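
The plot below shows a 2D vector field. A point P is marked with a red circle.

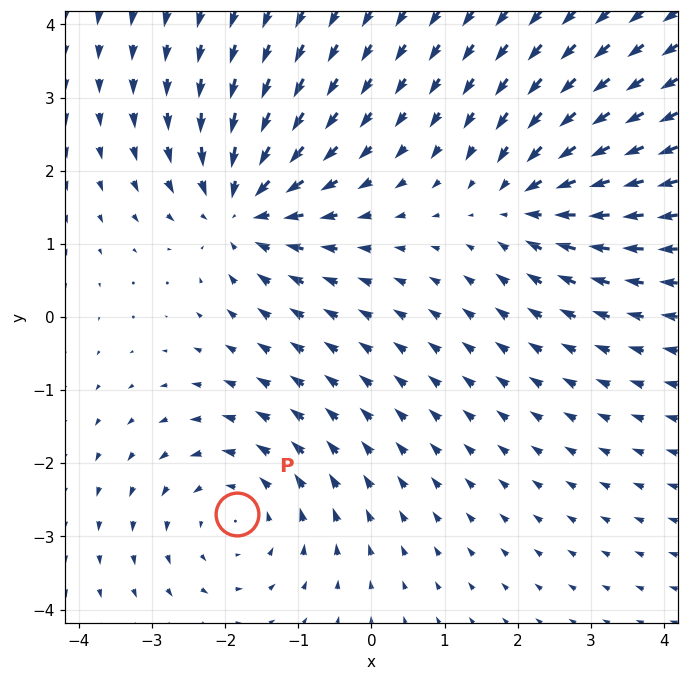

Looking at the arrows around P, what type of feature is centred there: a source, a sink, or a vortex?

vortex

At P (-1.8, -2.7) the arrows circulate counterclockwise. Divergence ≈0, curl about +3 — near-zero divergence with nonzero curl is a vortex.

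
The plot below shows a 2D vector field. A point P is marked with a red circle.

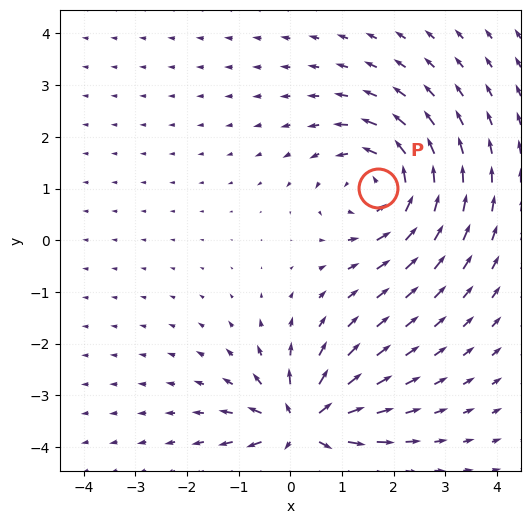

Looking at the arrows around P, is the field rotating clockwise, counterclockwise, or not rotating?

Near P at (1.7, 1.0) the arrows circulate counterclockwise. The curl (z-component) there is about +4; positive curl means counterclockwise rotation.

counterclockwise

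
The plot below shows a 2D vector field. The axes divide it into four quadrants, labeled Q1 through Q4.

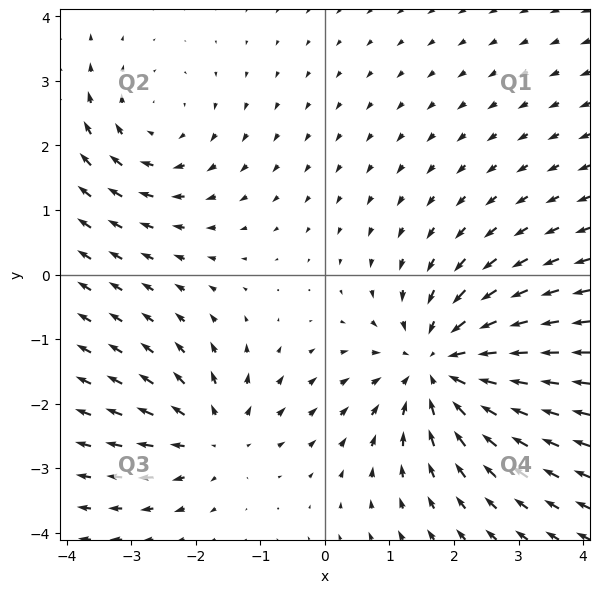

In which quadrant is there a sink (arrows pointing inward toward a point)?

Q4

The sink sits at approximately (1.8, -1.4), which lies in quadrant Q4. The divergence there is about -4, negative as expected for a sink.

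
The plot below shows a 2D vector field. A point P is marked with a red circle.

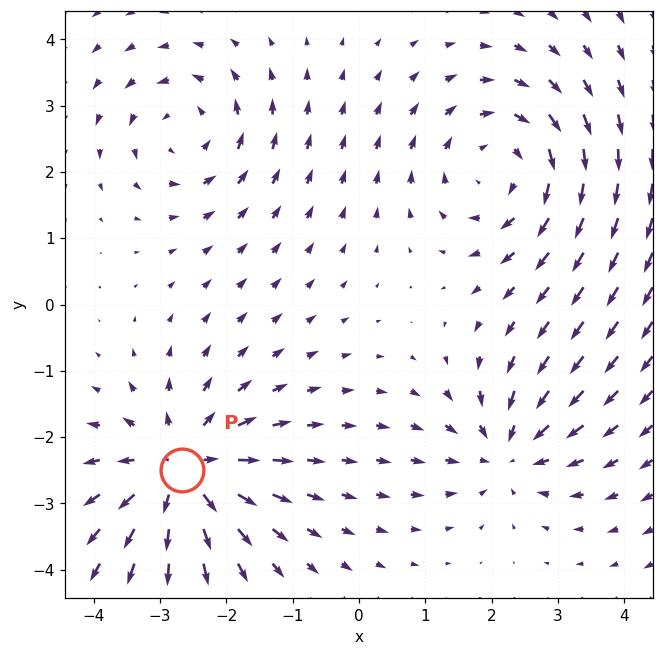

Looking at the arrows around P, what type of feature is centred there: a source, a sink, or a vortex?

At P (-2.7, -2.5) the arrows spread outward. Divergence about +6, curl ≈0 — positive divergence with near-zero curl is a source.

source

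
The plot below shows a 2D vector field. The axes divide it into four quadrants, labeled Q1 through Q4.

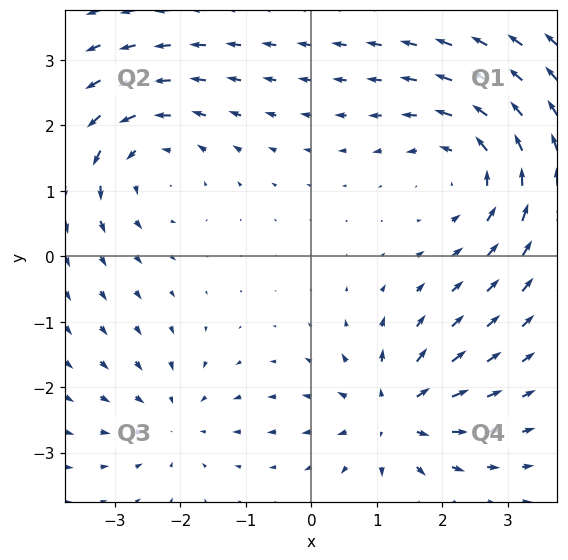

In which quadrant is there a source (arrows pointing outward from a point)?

The source sits at approximately (1.3, -2.4), which lies in quadrant Q4. The divergence there is about +6, positive as expected for a source.

Q4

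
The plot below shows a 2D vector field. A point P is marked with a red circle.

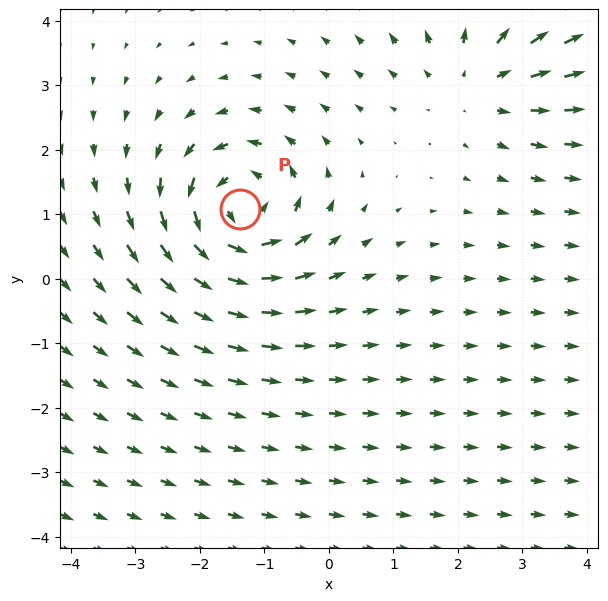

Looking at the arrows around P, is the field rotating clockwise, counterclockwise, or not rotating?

Near P at (-1.4, 1.1) the arrows circulate counterclockwise. The curl (z-component) there is about +6; positive curl means counterclockwise rotation.

counterclockwise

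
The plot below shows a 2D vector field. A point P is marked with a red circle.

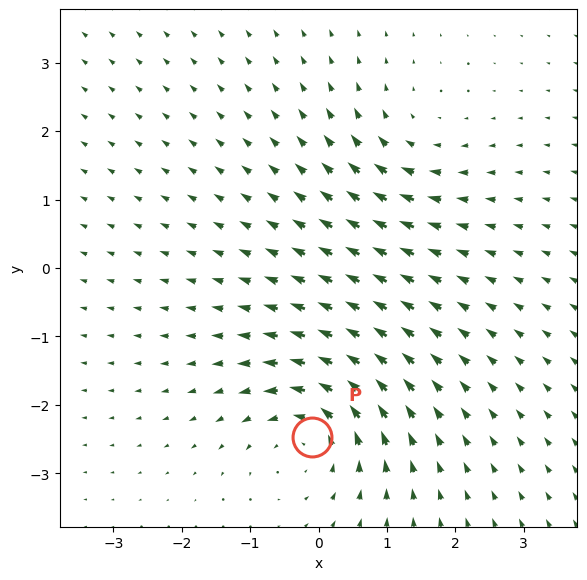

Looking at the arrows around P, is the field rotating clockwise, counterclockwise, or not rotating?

Near P at (-0.1, -2.5) the arrows circulate counterclockwise. The curl (z-component) there is about +4; positive curl means counterclockwise rotation.

counterclockwise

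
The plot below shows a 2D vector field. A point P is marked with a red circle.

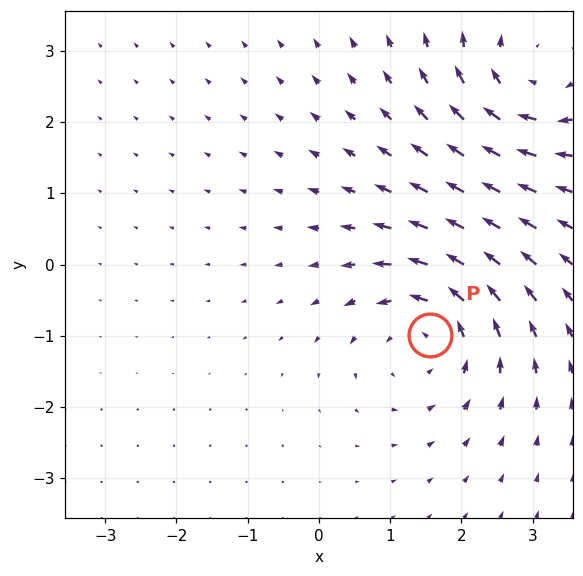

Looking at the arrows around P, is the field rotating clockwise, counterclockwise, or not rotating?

counterclockwise

Near P at (1.6, -1.0) the arrows circulate counterclockwise. The curl (z-component) there is about +4; positive curl means counterclockwise rotation.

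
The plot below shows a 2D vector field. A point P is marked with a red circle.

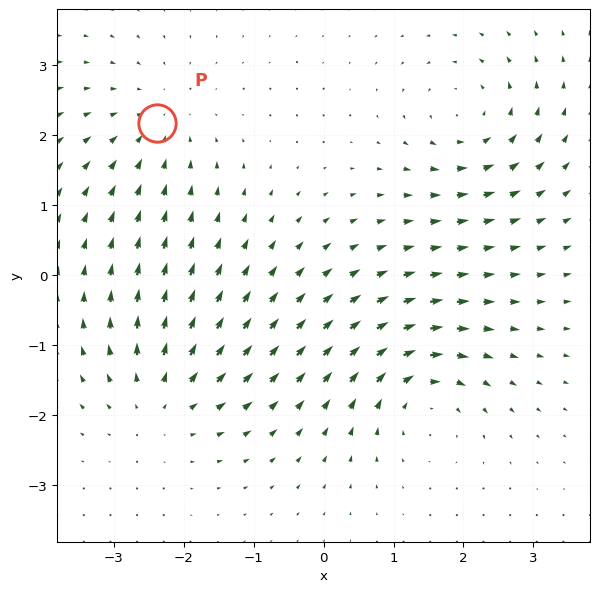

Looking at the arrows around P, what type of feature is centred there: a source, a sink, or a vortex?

sink

At P (-2.4, 2.2) the arrows converge inward. Divergence about -4, curl ≈0 — negative divergence with near-zero curl is a sink.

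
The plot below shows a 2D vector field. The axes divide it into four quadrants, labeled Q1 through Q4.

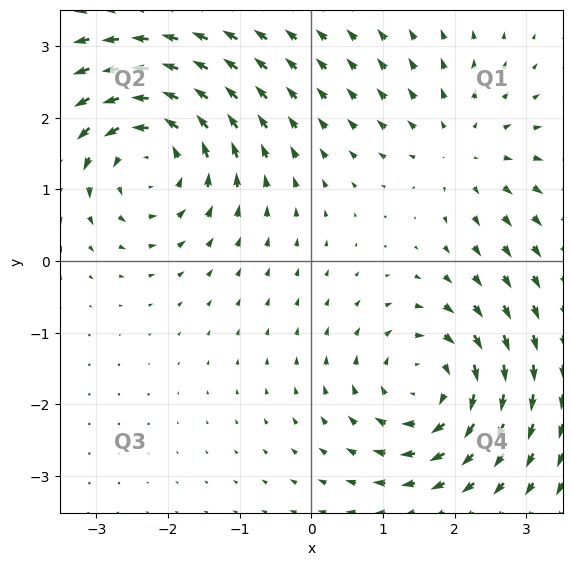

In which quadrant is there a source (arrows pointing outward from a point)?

Q1

The source sits at approximately (2.1, 1.6), which lies in quadrant Q1. The divergence there is about +3, positive as expected for a source.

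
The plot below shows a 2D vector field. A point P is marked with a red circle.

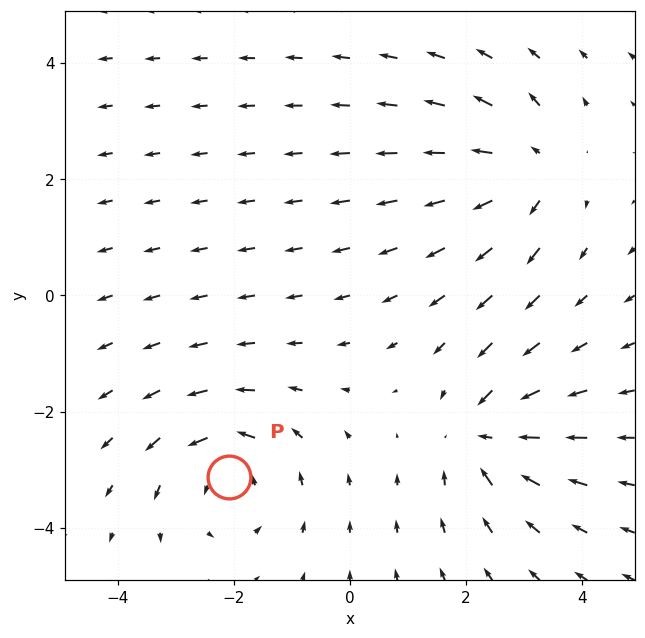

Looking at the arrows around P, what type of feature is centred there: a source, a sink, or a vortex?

At P (-2.1, -3.1) the arrows circulate counterclockwise. Divergence ≈0, curl about +4 — near-zero divergence with nonzero curl is a vortex.

vortex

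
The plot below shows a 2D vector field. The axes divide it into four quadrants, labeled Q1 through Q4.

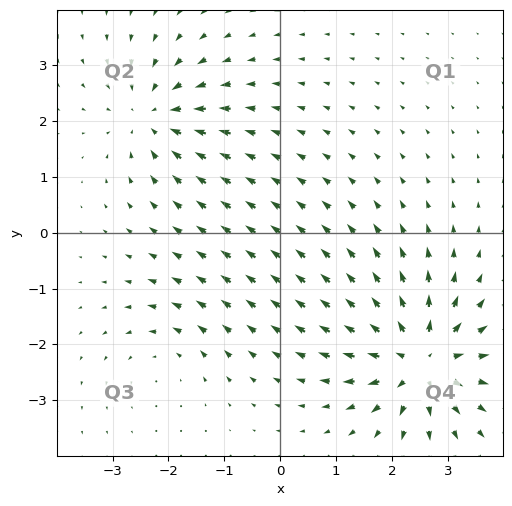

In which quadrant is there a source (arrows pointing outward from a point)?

Q4

The source sits at approximately (2.5, -2.3), which lies in quadrant Q4. The divergence there is about +6, positive as expected for a source.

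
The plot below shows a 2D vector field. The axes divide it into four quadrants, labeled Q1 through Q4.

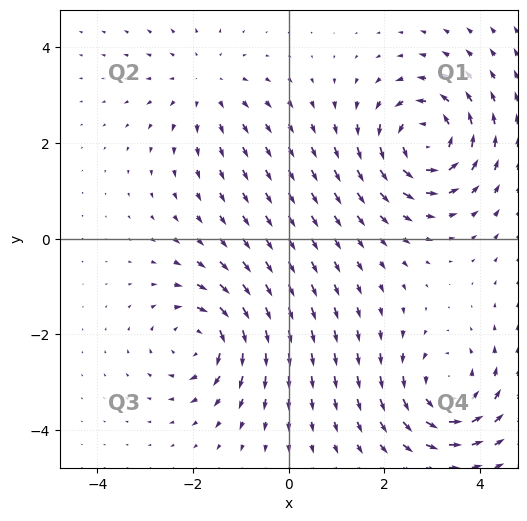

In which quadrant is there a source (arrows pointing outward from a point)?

Q2

The source sits at approximately (-1.7, 3.2), which lies in quadrant Q2. The divergence there is about +2, positive as expected for a source.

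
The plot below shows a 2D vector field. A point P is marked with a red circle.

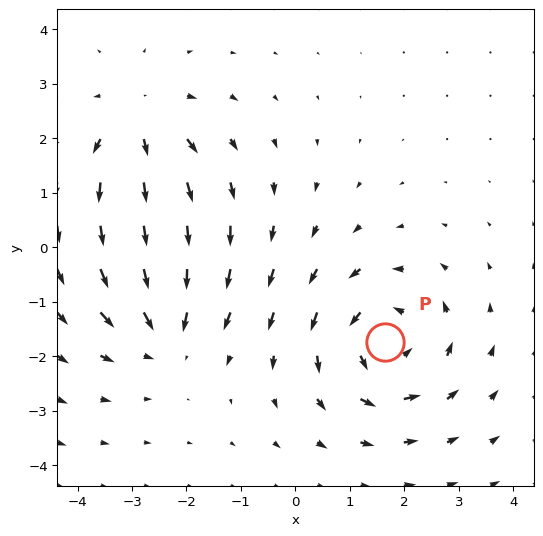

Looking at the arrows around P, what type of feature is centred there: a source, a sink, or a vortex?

vortex

At P (1.6, -1.7) the arrows circulate counterclockwise. Divergence ≈0, curl about +5 — near-zero divergence with nonzero curl is a vortex.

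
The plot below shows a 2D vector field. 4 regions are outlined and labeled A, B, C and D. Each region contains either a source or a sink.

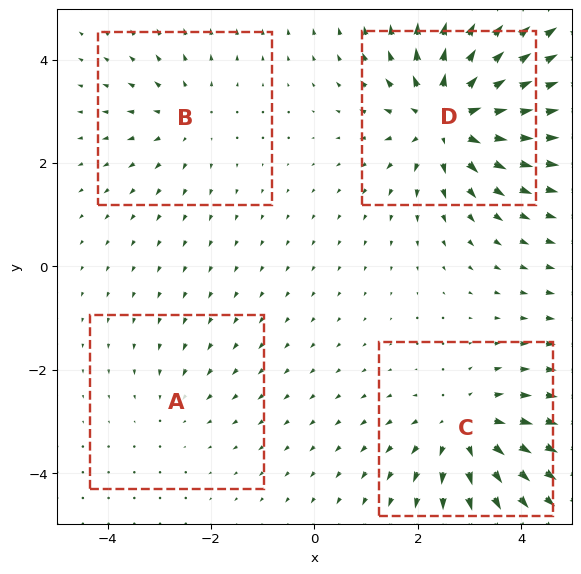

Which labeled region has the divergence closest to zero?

Divergence at each region's feature centre — A: about -2, B: about +3, C: about +5, D: about +7. Region A is closest to zero.

A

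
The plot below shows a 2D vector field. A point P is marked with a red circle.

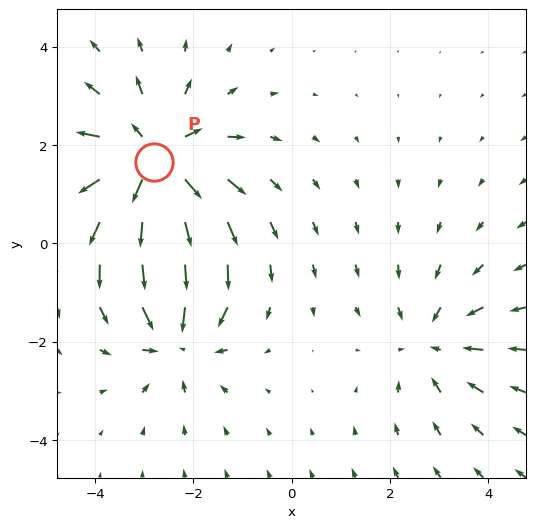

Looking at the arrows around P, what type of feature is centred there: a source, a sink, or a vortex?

source

At P (-2.8, 1.7) the arrows spread outward. Divergence about +5, curl ≈0 — positive divergence with near-zero curl is a source.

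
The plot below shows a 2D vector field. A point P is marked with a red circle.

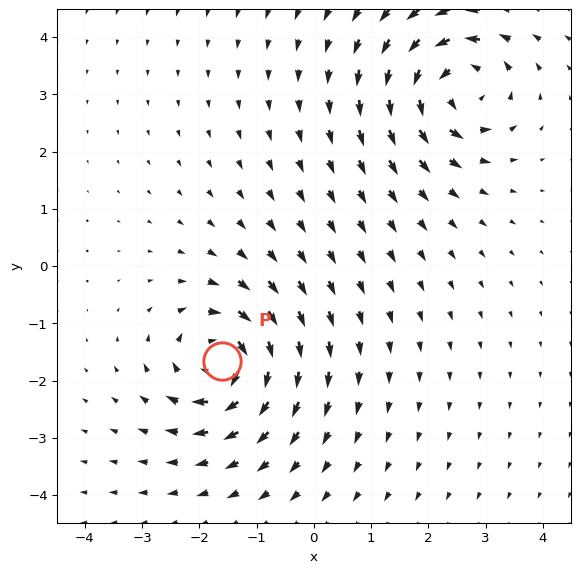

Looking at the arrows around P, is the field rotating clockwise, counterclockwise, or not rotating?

Near P at (-1.6, -1.7) the arrows circulate clockwise. The curl (z-component) there is about -5; negative curl means clockwise rotation.

clockwise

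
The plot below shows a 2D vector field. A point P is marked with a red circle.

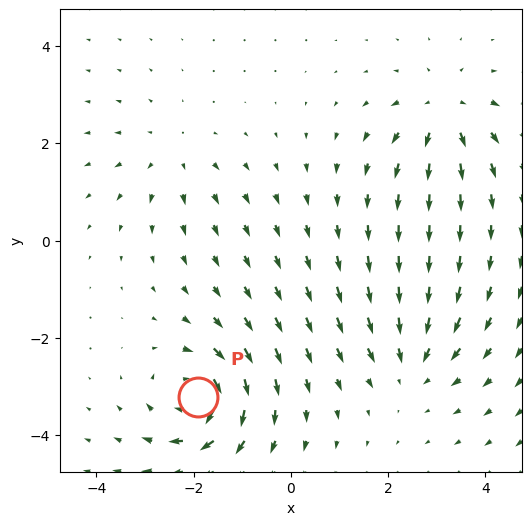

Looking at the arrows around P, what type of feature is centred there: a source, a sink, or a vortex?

vortex

At P (-1.9, -3.2) the arrows circulate clockwise. Divergence ≈0, curl about -7 — near-zero divergence with nonzero curl is a vortex.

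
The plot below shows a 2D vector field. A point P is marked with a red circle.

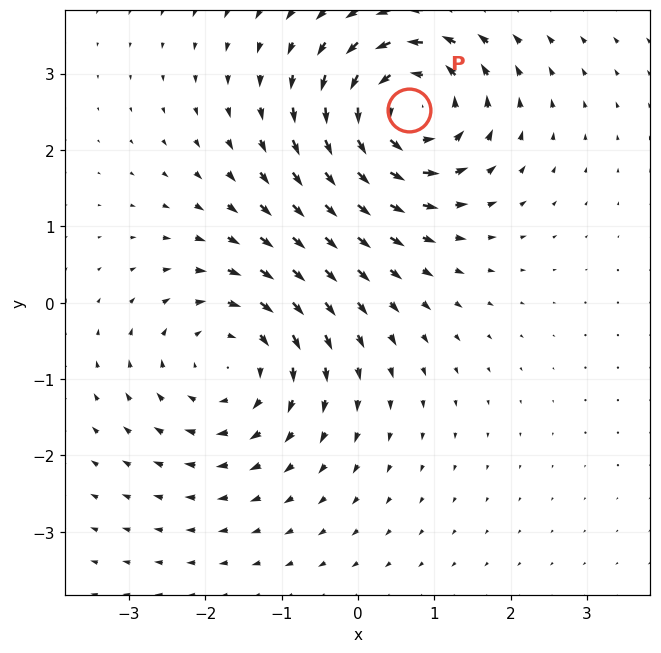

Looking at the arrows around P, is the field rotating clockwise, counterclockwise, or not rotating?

Near P at (0.7, 2.5) the arrows circulate counterclockwise. The curl (z-component) there is about +6; positive curl means counterclockwise rotation.

counterclockwise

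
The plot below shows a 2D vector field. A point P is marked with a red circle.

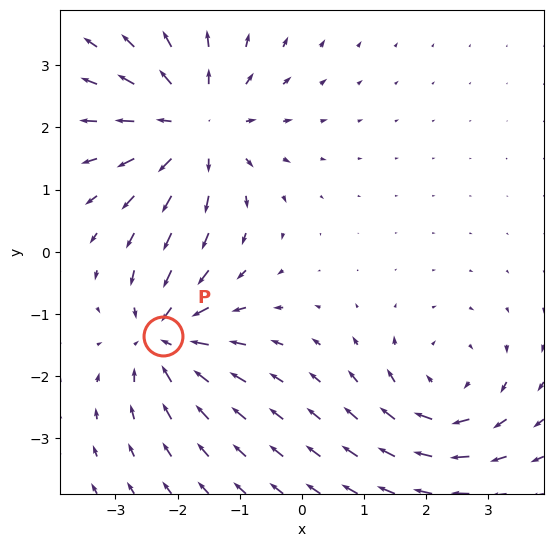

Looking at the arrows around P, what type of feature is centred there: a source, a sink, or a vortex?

At P (-2.2, -1.4) the arrows converge inward. Divergence about -5, curl ≈0 — negative divergence with near-zero curl is a sink.

sink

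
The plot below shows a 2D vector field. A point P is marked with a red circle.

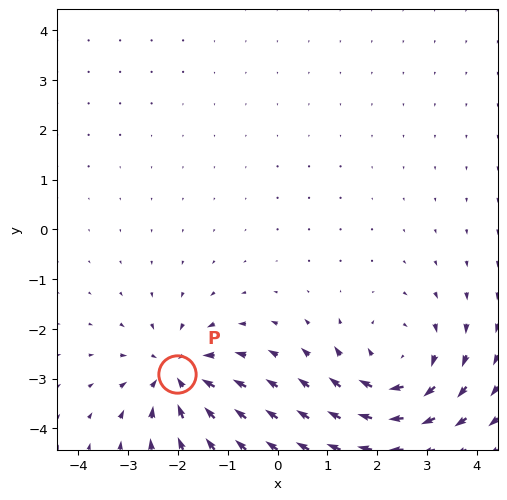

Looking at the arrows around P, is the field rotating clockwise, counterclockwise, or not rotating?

not rotating

Near P at (-2.0, -2.9) the arrows show no circulation. The curl there is ≈0.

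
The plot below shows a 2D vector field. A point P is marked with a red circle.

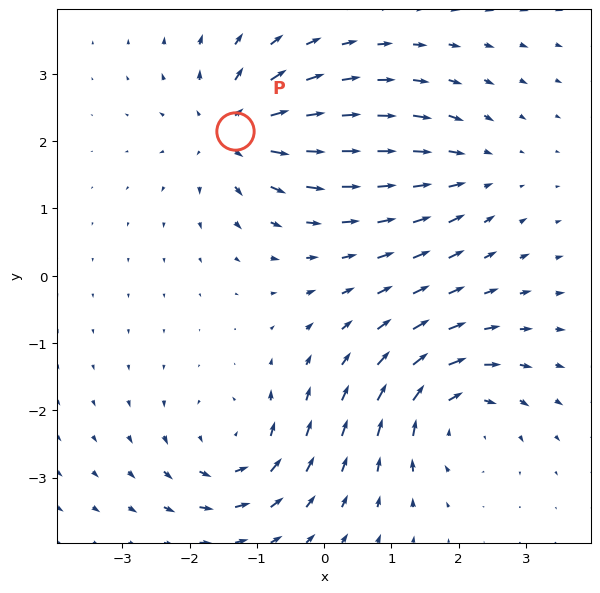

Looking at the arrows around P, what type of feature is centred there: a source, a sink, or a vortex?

source

At P (-1.3, 2.2) the arrows spread outward. Divergence about +6, curl ≈0 — positive divergence with near-zero curl is a source.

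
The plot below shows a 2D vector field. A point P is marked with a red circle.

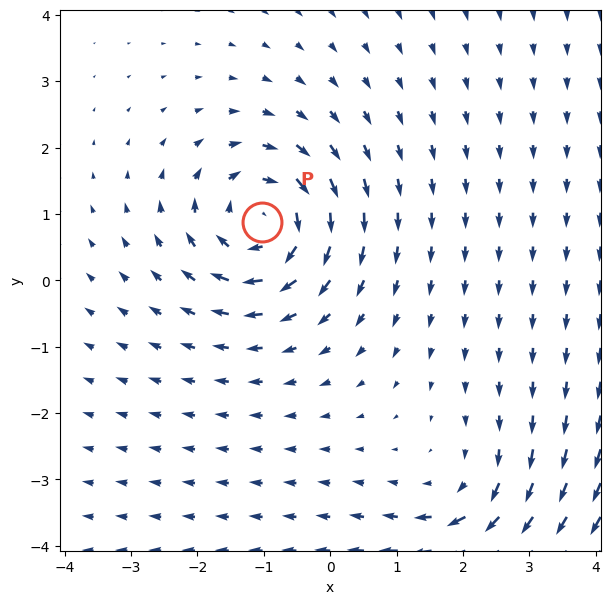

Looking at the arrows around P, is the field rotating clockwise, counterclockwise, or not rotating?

clockwise

Near P at (-1.0, 0.9) the arrows circulate clockwise. The curl (z-component) there is about -6; negative curl means clockwise rotation.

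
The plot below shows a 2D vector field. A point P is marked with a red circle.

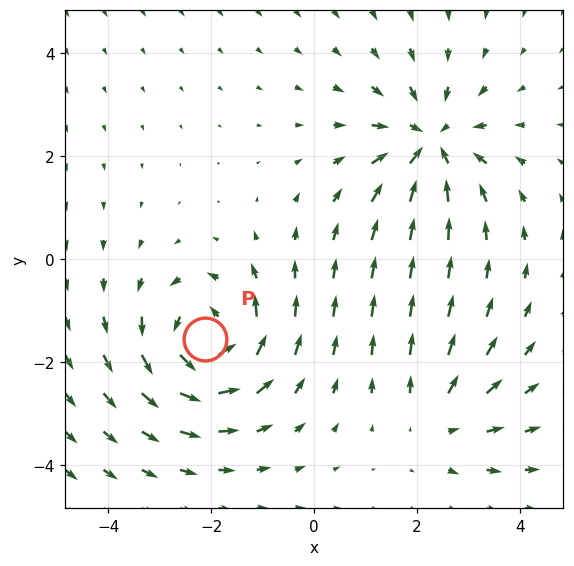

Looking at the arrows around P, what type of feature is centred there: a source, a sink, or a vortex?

At P (-2.1, -1.6) the arrows circulate counterclockwise. Divergence ≈0, curl about +5 — near-zero divergence with nonzero curl is a vortex.

vortex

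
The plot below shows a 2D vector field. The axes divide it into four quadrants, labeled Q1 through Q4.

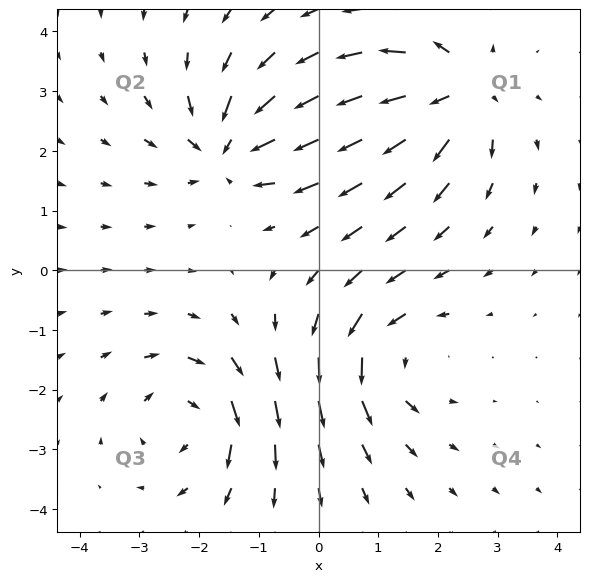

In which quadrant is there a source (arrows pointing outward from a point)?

Q1

The source sits at approximately (2.3, 3.0), which lies in quadrant Q1. The divergence there is about +7, positive as expected for a source.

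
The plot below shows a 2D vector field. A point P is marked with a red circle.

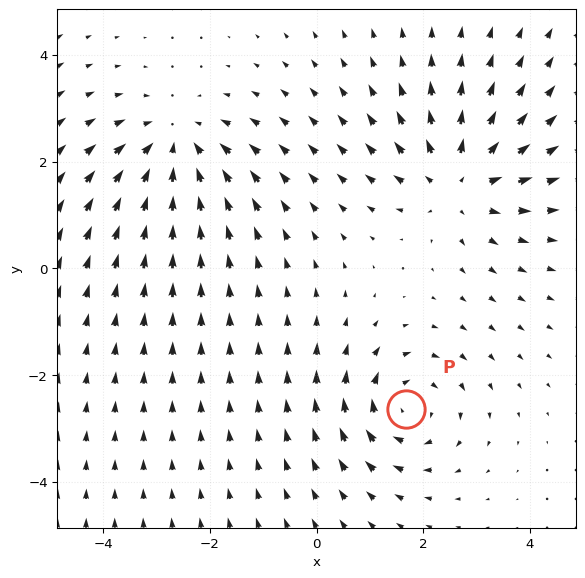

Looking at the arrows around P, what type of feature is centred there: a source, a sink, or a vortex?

vortex

At P (1.7, -2.6) the arrows circulate clockwise. Divergence ≈0, curl about -4 — near-zero divergence with nonzero curl is a vortex.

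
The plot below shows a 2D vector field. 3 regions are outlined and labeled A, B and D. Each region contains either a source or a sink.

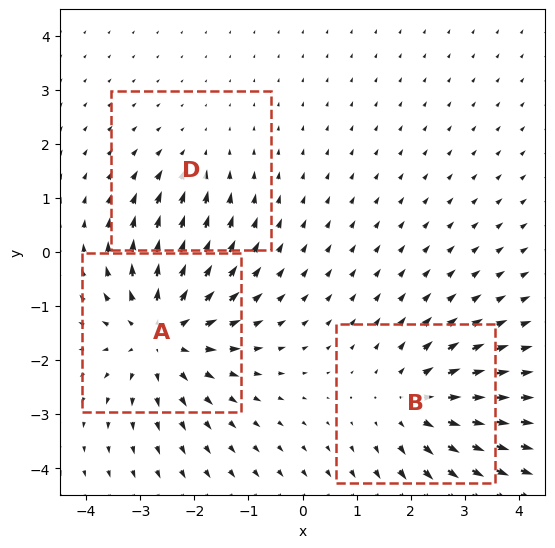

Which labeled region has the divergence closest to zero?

D

Divergence at each region's feature centre — A: about +4, B: about +3, D: about -2. Region D is closest to zero.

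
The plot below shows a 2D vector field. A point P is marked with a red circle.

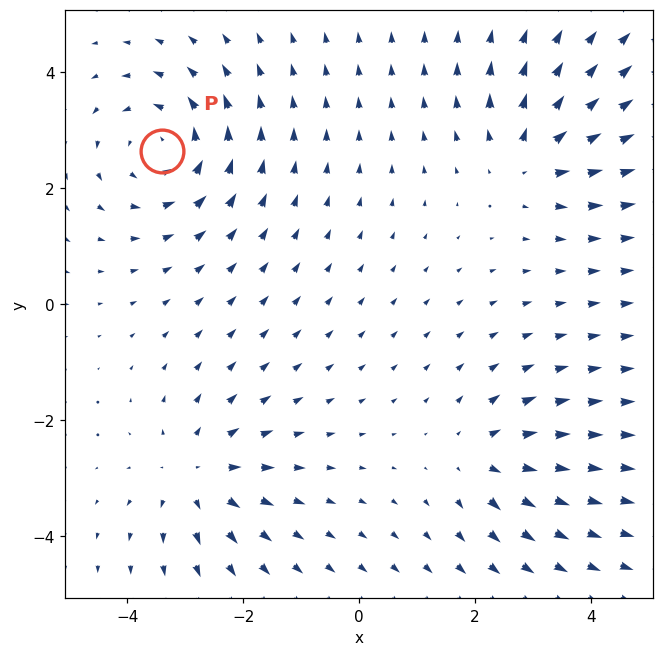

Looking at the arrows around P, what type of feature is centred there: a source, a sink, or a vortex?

vortex

At P (-3.4, 2.7) the arrows circulate counterclockwise. Divergence ≈0, curl about +5 — near-zero divergence with nonzero curl is a vortex.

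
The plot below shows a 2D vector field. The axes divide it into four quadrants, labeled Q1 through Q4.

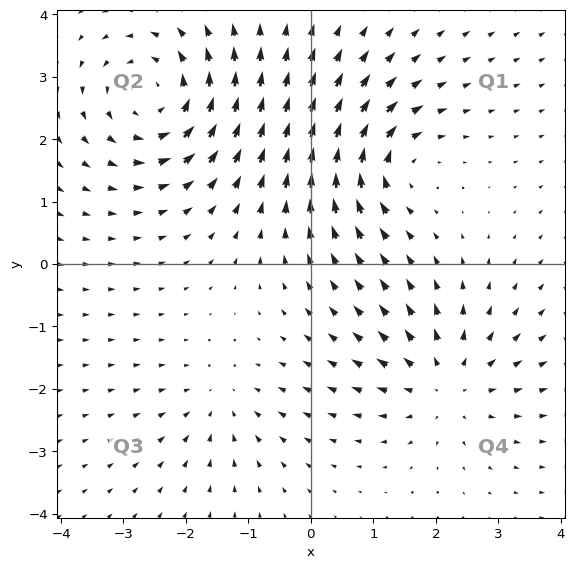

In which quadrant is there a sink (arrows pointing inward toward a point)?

Q3

The sink sits at approximately (-1.4, -2.3), which lies in quadrant Q3. The divergence there is about -3, negative as expected for a sink.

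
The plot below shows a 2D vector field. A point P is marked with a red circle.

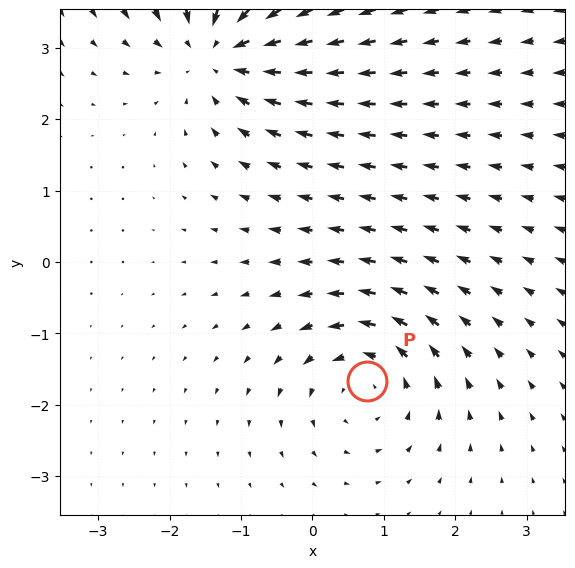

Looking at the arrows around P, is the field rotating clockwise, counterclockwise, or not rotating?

Near P at (0.8, -1.7) the arrows circulate counterclockwise. The curl (z-component) there is about +3; positive curl means counterclockwise rotation.

counterclockwise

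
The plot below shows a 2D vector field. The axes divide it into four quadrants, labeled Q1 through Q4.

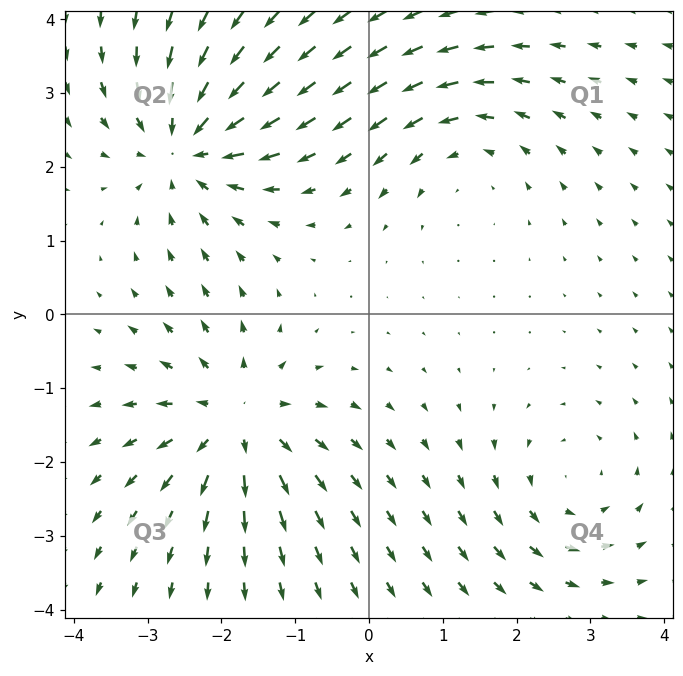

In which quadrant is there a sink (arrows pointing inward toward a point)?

Q2

The sink sits at approximately (-2.5, 2.3), which lies in quadrant Q2. The divergence there is about -4, negative as expected for a sink.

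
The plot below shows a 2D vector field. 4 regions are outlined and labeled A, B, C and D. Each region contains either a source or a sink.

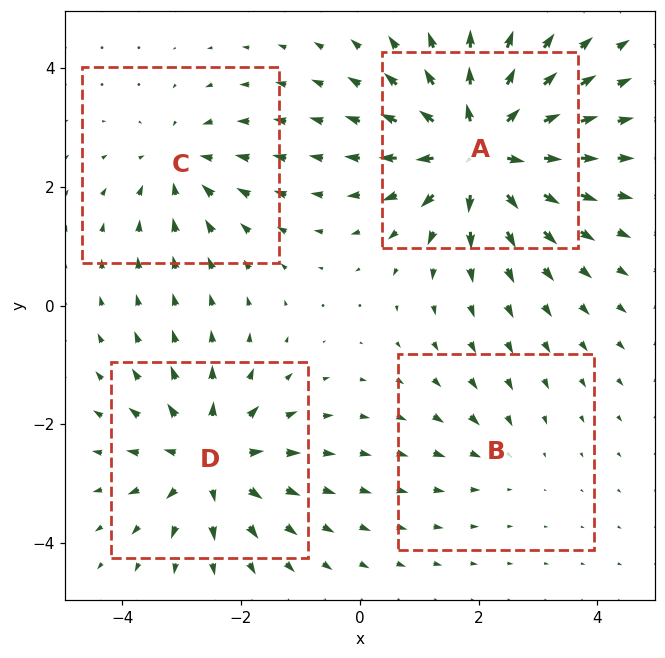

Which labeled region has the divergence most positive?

A

Divergence at each region's feature centre — A: about +8, B: about -2, C: about -4, D: about +6. Region A is most positive.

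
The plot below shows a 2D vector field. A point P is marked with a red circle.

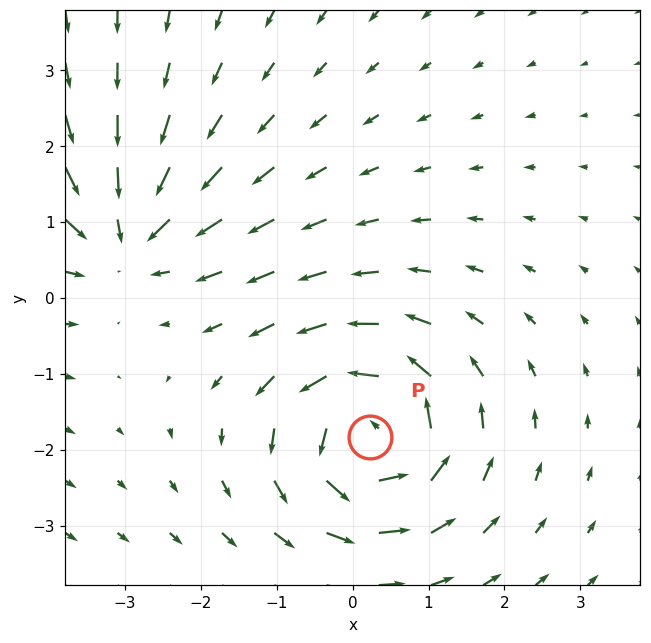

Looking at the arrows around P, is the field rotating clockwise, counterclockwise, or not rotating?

Near P at (0.2, -1.8) the arrows circulate counterclockwise. The curl (z-component) there is about +4; positive curl means counterclockwise rotation.

counterclockwise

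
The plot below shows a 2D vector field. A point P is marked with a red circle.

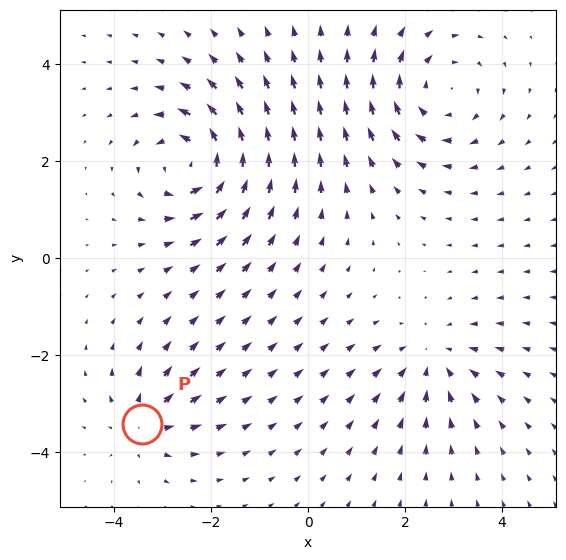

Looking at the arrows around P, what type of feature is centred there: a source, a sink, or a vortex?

source

At P (-3.4, -3.4) the arrows spread outward. Divergence about +4, curl ≈0 — positive divergence with near-zero curl is a source.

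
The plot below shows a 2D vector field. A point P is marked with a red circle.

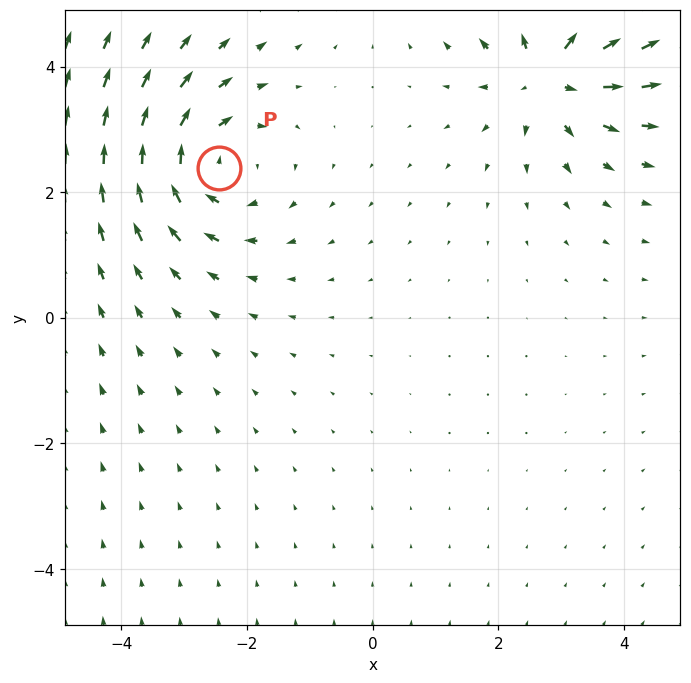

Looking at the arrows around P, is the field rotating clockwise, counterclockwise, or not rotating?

Near P at (-2.5, 2.4) the arrows circulate clockwise. The curl (z-component) there is about -3; negative curl means clockwise rotation.

clockwise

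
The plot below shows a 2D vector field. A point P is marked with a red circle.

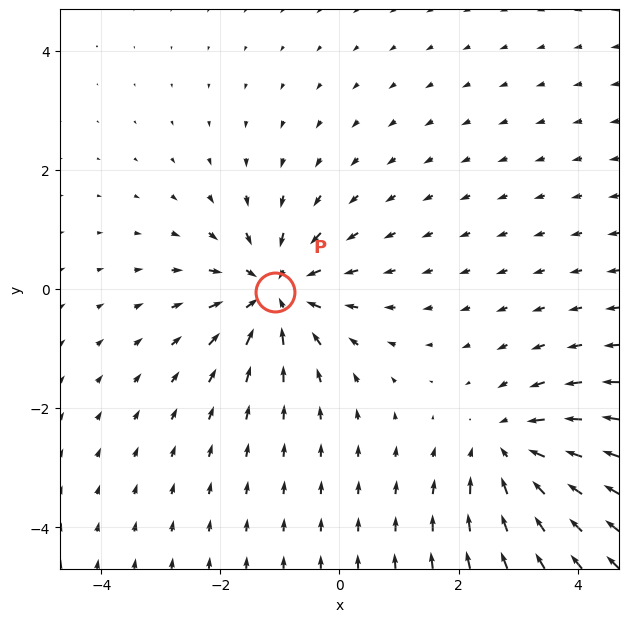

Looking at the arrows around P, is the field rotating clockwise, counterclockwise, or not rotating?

not rotating

Near P at (-1.1, -0.0) the arrows show no circulation. The curl there is ≈0.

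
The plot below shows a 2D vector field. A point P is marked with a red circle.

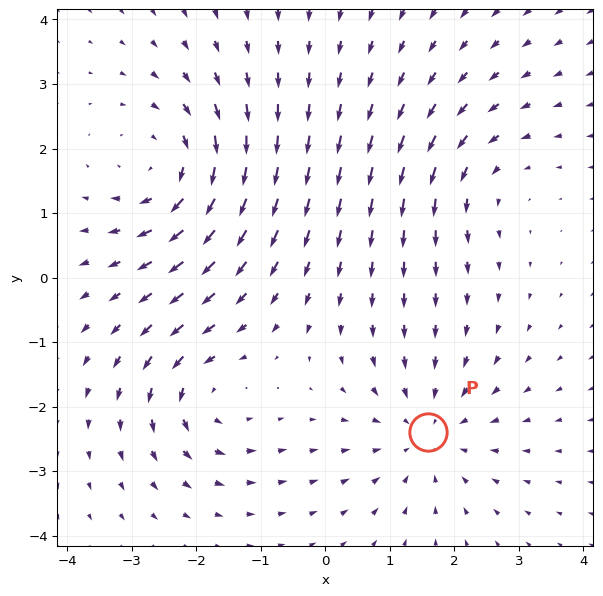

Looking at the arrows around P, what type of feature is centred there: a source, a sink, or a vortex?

sink

At P (1.6, -2.4) the arrows converge inward. Divergence about -3, curl ≈0 — negative divergence with near-zero curl is a sink.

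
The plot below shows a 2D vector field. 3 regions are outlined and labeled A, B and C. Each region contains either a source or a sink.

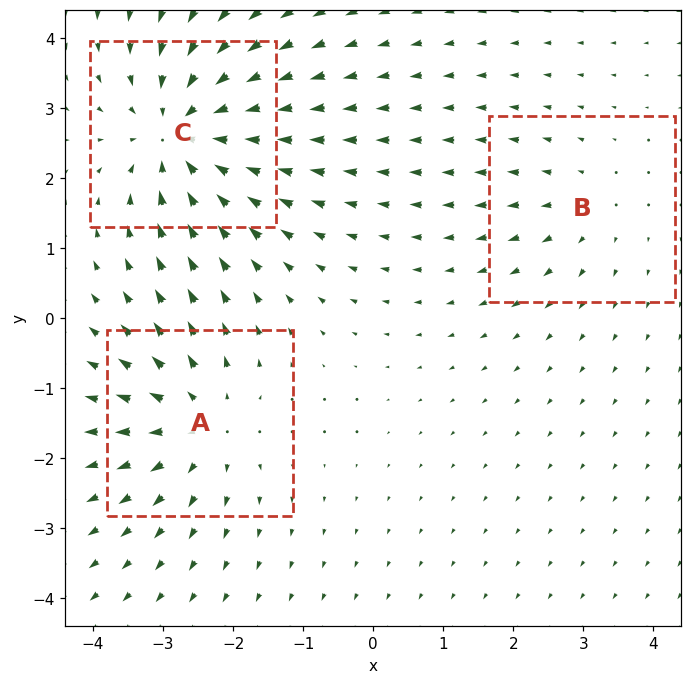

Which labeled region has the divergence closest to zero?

Divergence at each region's feature centre — A: about +4, B: about +2, C: about -5. Region B is closest to zero.

B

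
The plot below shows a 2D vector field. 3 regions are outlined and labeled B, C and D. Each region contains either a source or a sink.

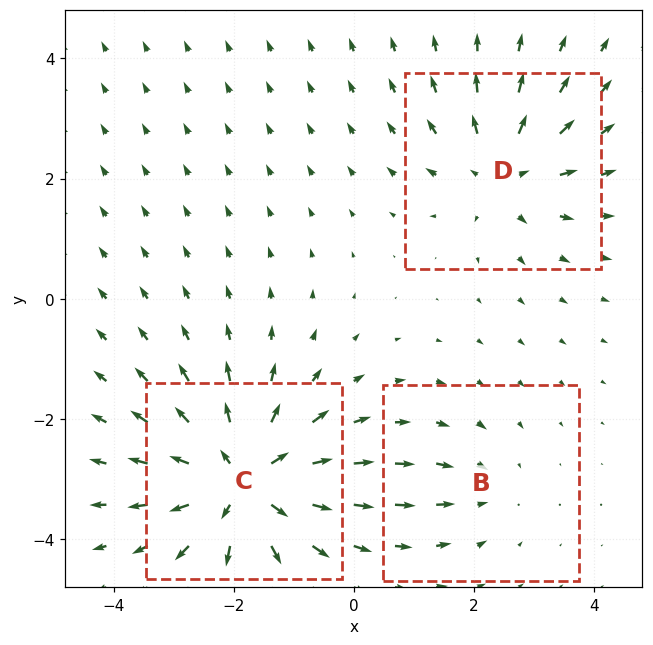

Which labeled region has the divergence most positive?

C

Divergence at each region's feature centre — B: about -2, C: about +6, D: about +3. Region C is most positive.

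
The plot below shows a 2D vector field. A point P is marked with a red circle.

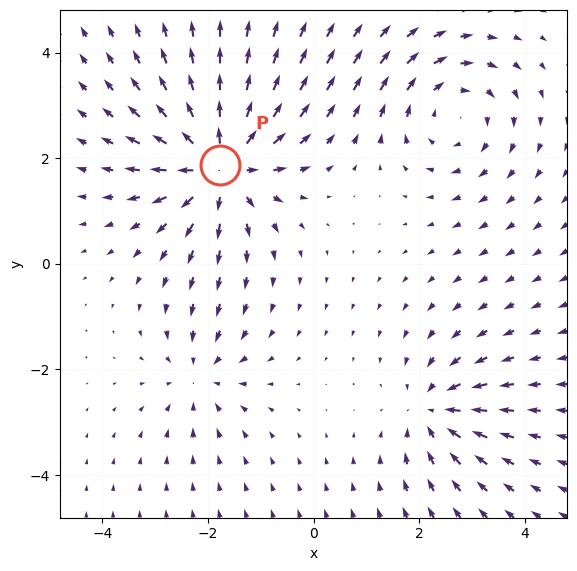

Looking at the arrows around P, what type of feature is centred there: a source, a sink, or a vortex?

At P (-1.8, 1.9) the arrows spread outward. Divergence about +6, curl ≈0 — positive divergence with near-zero curl is a source.

source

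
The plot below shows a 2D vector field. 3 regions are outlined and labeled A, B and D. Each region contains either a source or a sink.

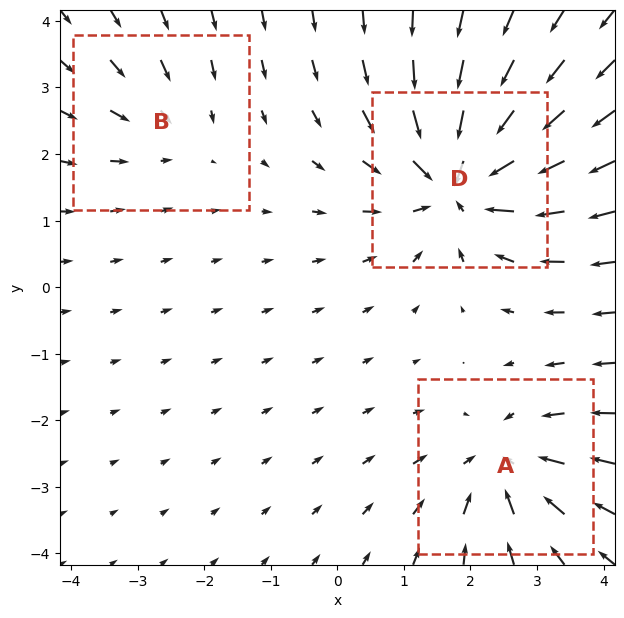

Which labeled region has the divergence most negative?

Divergence at each region's feature centre — A: about -3, B: about -2, D: about -5. Region D is most negative.

D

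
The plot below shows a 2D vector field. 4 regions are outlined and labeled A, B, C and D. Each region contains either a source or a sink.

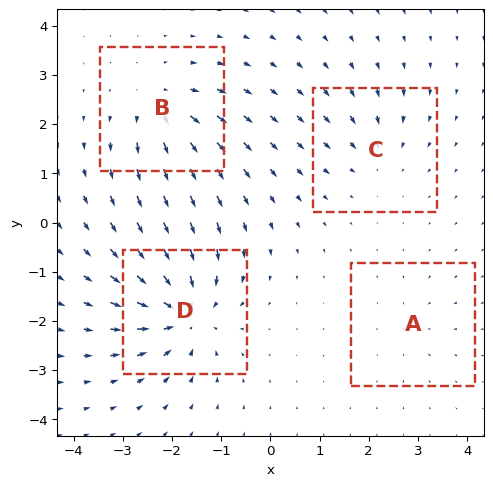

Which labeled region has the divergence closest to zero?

A

Divergence at each region's feature centre — A: about -2, B: about +5, C: about -3, D: about -8. Region A is closest to zero.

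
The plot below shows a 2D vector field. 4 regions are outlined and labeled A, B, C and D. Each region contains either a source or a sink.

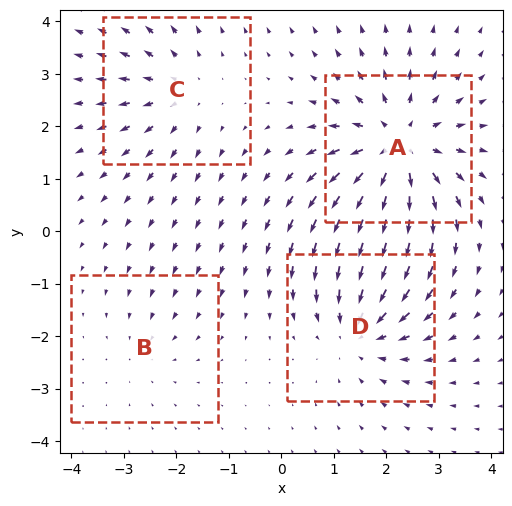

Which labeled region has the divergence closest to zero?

B

Divergence at each region's feature centre — A: about +6, B: about -2, C: about +3, D: about -5. Region B is closest to zero.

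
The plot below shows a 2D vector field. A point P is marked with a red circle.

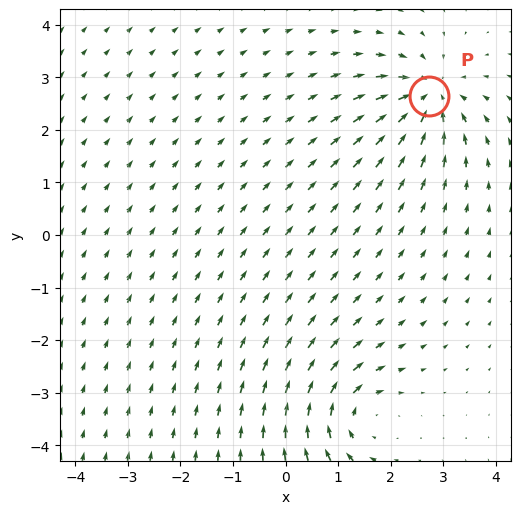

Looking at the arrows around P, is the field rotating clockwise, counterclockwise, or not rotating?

not rotating

Near P at (2.7, 2.6) the arrows show no circulation. The curl there is ≈0.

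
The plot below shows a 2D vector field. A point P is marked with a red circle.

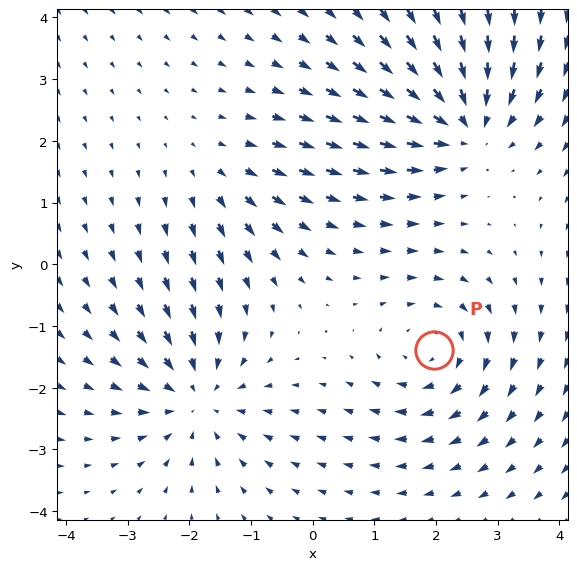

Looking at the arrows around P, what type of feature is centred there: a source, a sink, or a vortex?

At P (2.0, -1.4) the arrows circulate clockwise. Divergence ≈0, curl about -4 — near-zero divergence with nonzero curl is a vortex.

vortex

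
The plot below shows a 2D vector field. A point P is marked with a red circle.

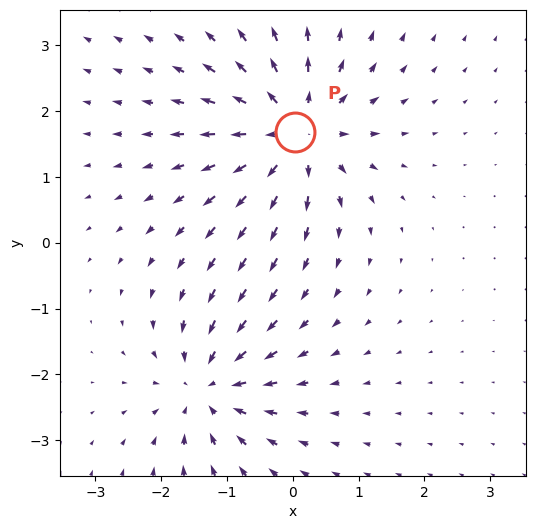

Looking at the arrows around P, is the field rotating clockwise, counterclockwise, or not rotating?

Near P at (0.0, 1.7) the arrows show no circulation. The curl there is ≈0.

not rotating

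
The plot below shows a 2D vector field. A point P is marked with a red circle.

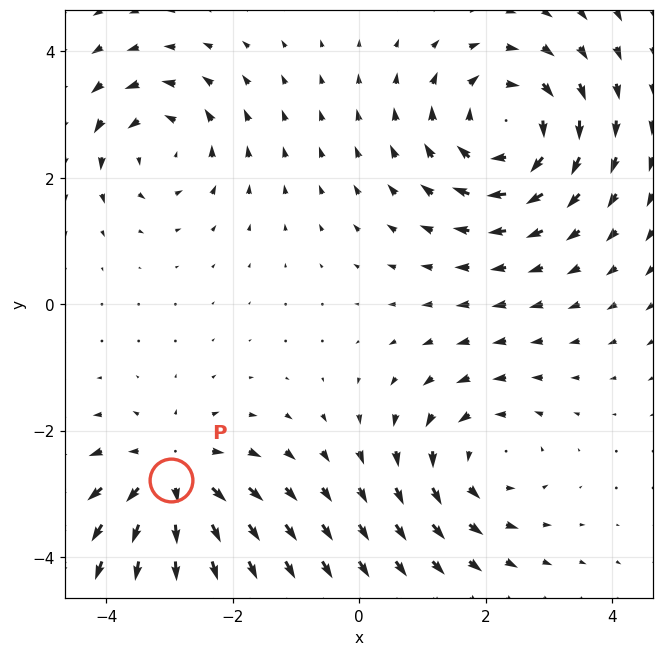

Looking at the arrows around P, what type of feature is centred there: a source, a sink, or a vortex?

source

At P (-3.0, -2.8) the arrows spread outward. Divergence about +5, curl ≈0 — positive divergence with near-zero curl is a source.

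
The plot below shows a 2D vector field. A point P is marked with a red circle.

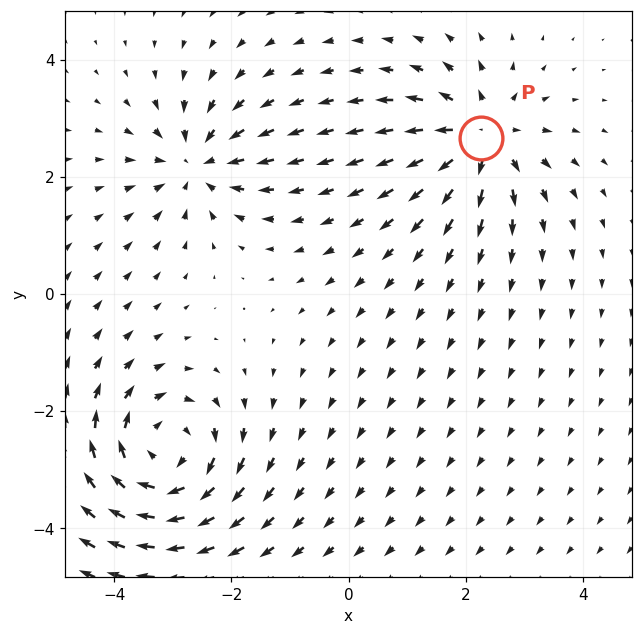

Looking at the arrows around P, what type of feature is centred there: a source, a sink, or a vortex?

At P (2.3, 2.7) the arrows spread outward. Divergence about +4, curl ≈0 — positive divergence with near-zero curl is a source.

source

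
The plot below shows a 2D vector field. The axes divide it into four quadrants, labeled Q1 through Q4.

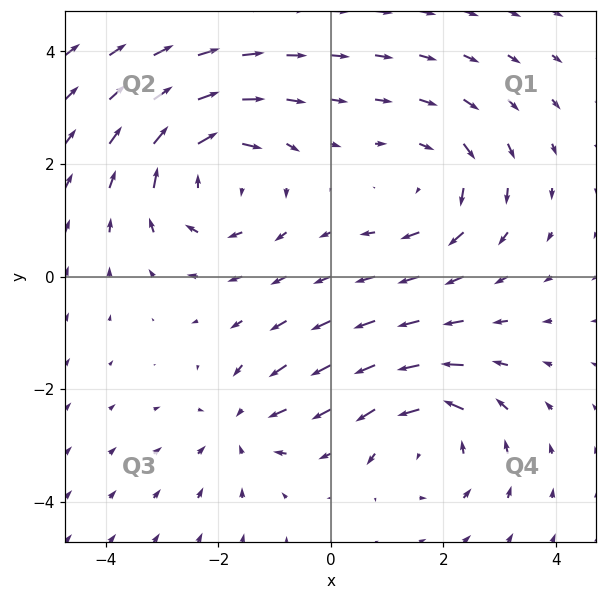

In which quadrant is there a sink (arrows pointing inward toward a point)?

The sink sits at approximately (-1.6, -2.6), which lies in quadrant Q3. The divergence there is about -3, negative as expected for a sink.

Q3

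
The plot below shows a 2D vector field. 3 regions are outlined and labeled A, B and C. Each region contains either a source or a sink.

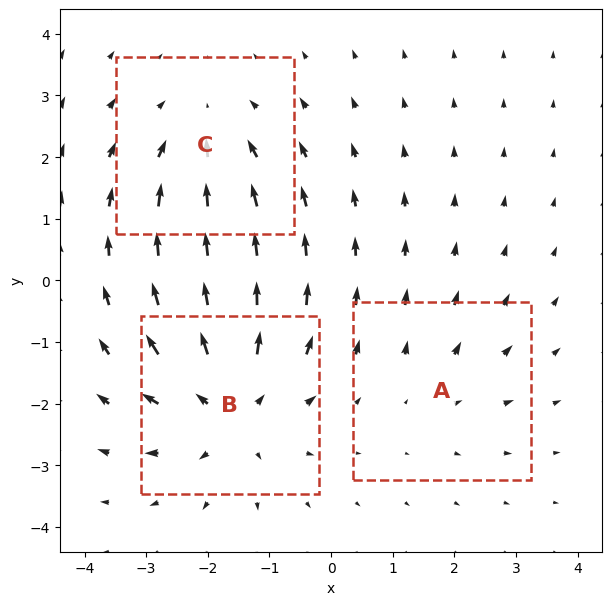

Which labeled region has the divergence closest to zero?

A

Divergence at each region's feature centre — A: about +2, B: about +4, C: about -3. Region A is closest to zero.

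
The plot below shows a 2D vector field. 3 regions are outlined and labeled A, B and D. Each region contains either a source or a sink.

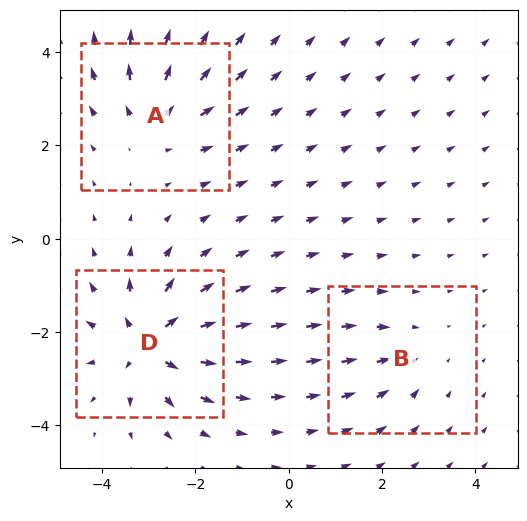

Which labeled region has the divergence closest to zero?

B

Divergence at each region's feature centre — A: about +4, B: about -2, D: about +6. Region B is closest to zero.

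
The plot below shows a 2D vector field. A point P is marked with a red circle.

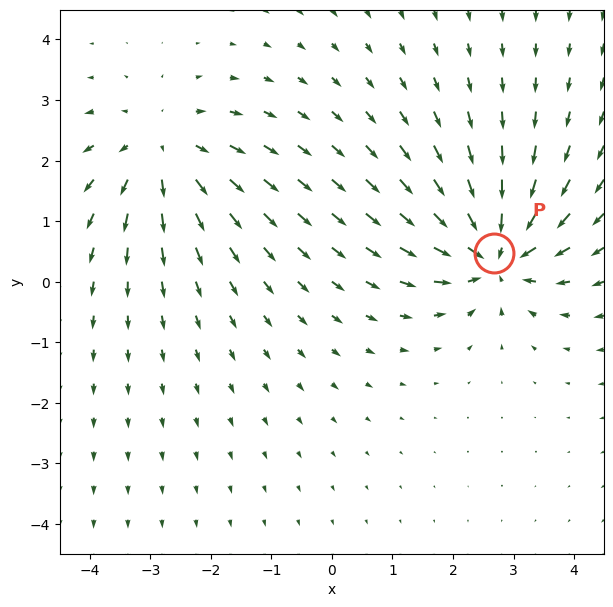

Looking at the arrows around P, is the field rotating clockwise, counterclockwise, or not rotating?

Near P at (2.7, 0.5) the arrows show no circulation. The curl there is ≈0.

not rotating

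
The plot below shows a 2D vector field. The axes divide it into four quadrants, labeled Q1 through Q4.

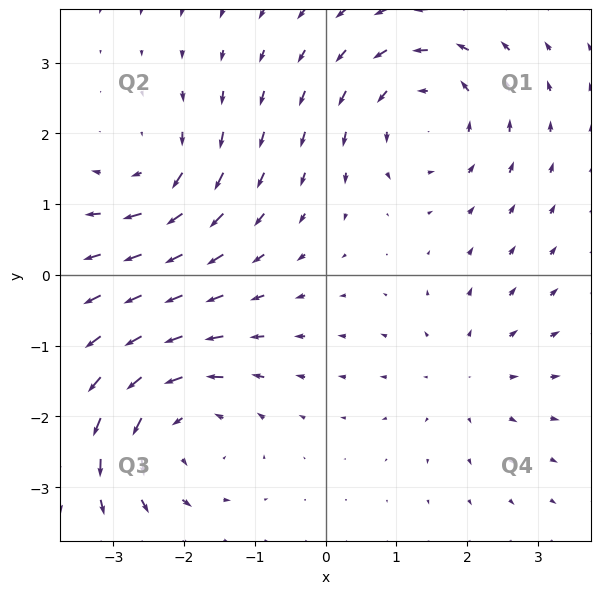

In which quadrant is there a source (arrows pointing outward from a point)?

Q4

The source sits at approximately (2.0, -1.4), which lies in quadrant Q4. The divergence there is about +2, positive as expected for a source.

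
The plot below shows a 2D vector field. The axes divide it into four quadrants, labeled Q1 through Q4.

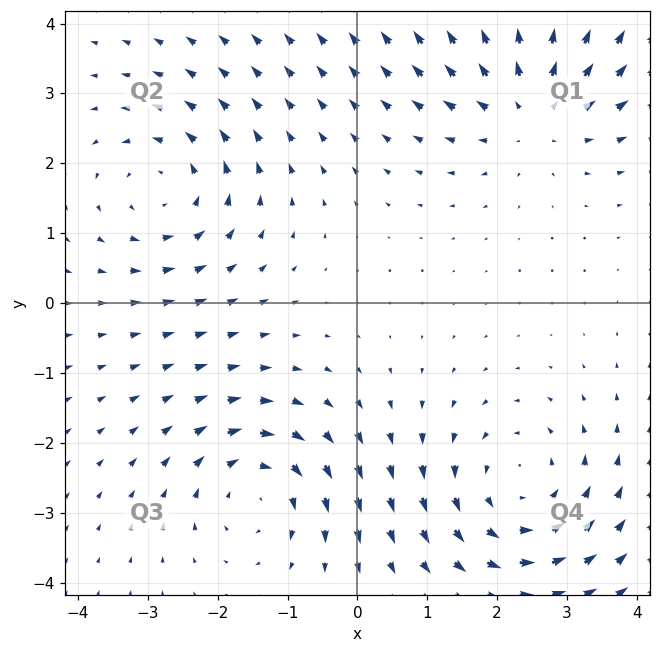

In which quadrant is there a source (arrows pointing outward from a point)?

The source sits at approximately (2.5, 2.8), which lies in quadrant Q1. The divergence there is about +4, positive as expected for a source.

Q1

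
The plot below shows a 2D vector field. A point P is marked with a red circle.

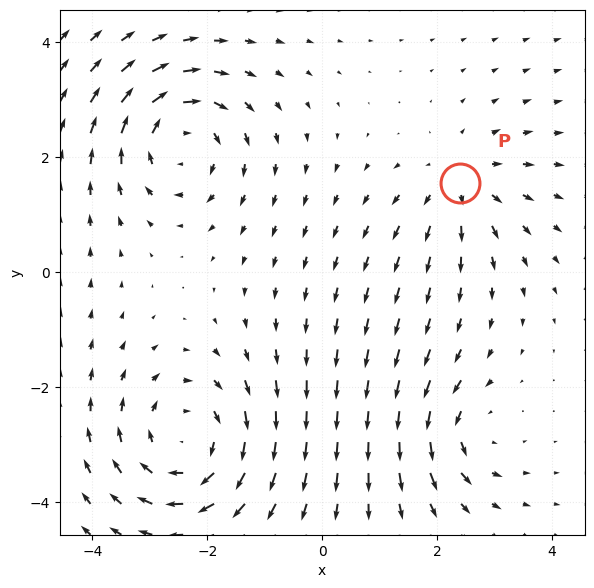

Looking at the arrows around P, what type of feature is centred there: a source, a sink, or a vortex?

At P (2.4, 1.5) the arrows spread outward. Divergence about +3, curl ≈0 — positive divergence with near-zero curl is a source.

source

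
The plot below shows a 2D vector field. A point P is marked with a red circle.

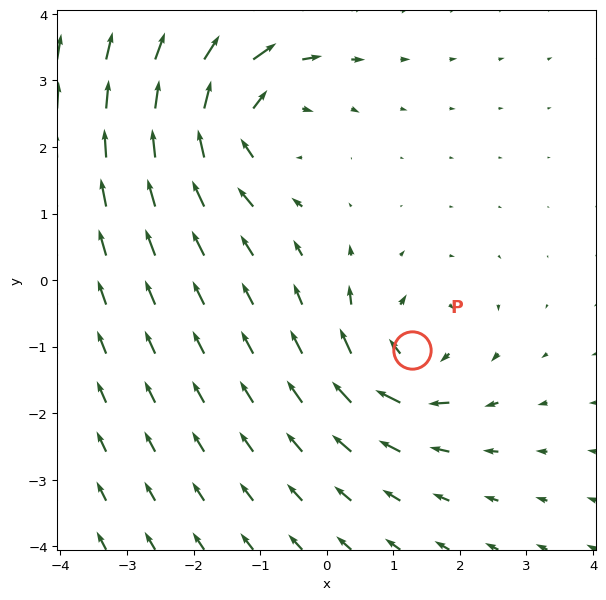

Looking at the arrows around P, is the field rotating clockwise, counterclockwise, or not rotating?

Near P at (1.3, -1.0) the arrows circulate clockwise. The curl (z-component) there is about -4; negative curl means clockwise rotation.

clockwise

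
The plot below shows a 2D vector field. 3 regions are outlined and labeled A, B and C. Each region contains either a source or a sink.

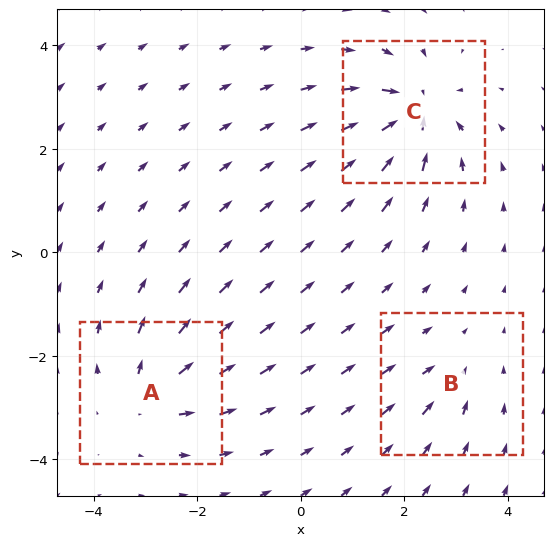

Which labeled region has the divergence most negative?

C

Divergence at each region's feature centre — A: about +4, B: about -2, C: about -6. Region C is most negative.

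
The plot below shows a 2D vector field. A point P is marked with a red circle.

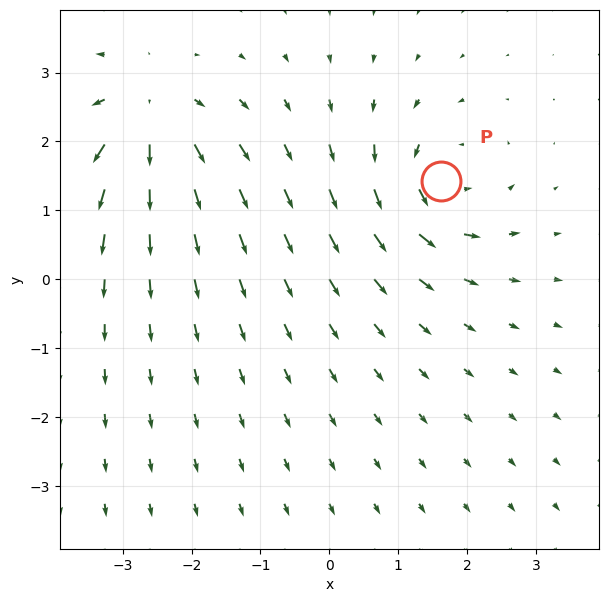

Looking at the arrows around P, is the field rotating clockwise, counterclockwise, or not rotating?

counterclockwise

Near P at (1.6, 1.4) the arrows circulate counterclockwise. The curl (z-component) there is about +5; positive curl means counterclockwise rotation.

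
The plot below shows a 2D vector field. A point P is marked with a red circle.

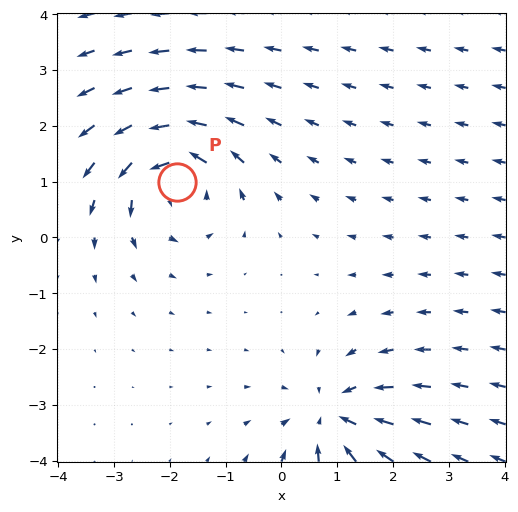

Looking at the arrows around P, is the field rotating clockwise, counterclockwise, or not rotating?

Near P at (-1.9, 1.0) the arrows circulate counterclockwise. The curl (z-component) there is about +4; positive curl means counterclockwise rotation.

counterclockwise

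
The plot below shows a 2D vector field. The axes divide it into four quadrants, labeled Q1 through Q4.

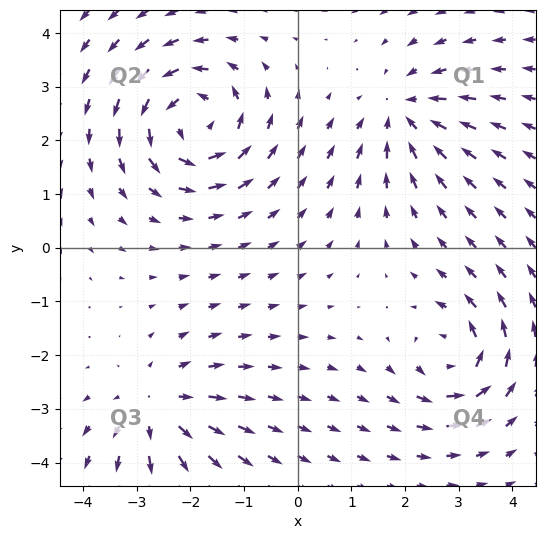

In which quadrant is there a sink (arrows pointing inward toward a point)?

The sink sits at approximately (2.0, 2.5), which lies in quadrant Q1. The divergence there is about -4, negative as expected for a sink.

Q1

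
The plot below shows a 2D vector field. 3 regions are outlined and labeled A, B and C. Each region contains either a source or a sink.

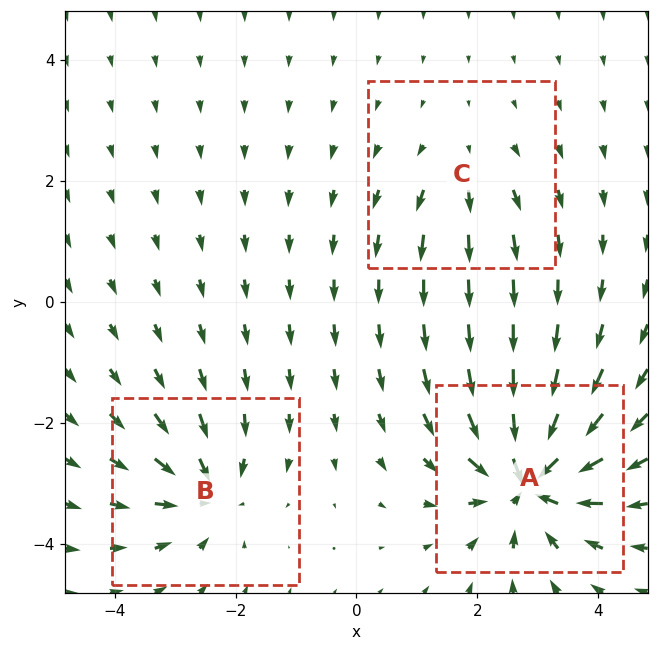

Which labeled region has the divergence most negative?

Divergence at each region's feature centre — A: about -6, B: about -4, C: about +2. Region A is most negative.

A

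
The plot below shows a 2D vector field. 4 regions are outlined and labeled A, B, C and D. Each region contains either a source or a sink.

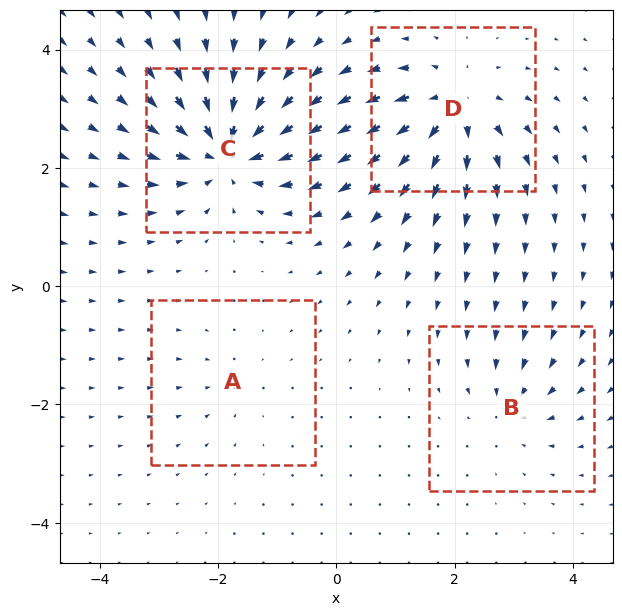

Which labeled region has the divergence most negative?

Divergence at each region's feature centre — A: about -2, B: about -4, C: about -8, D: about +6. Region C is most negative.

C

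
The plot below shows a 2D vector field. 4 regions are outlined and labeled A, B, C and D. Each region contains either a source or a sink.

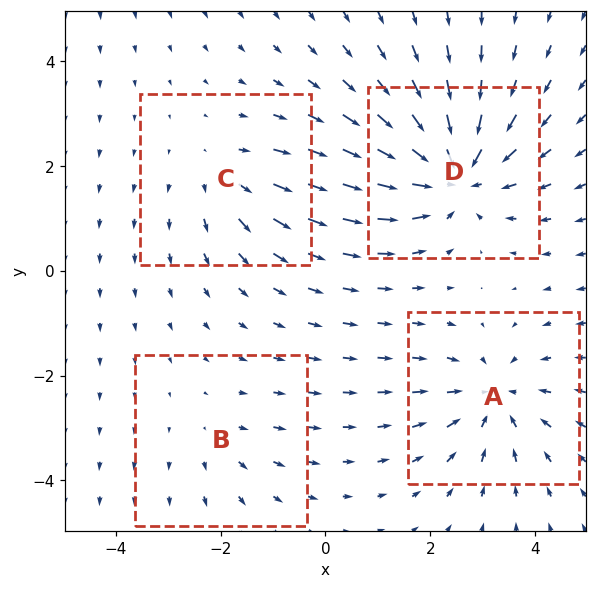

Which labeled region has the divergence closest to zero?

B

Divergence at each region's feature centre — A: about -4, B: about +2, C: about +3, D: about -6. Region B is closest to zero.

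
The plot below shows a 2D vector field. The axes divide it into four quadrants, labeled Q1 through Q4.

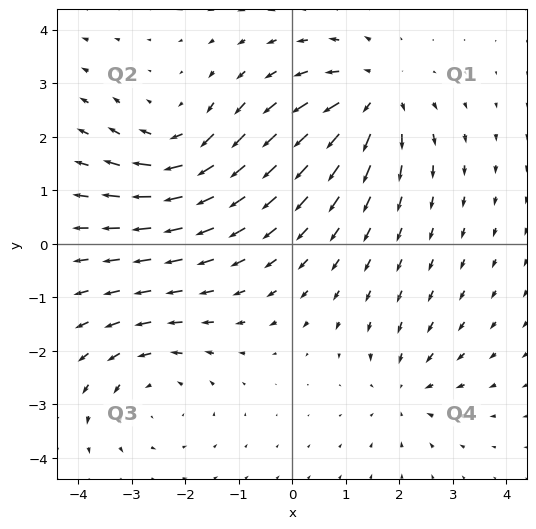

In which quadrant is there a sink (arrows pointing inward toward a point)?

The sink sits at approximately (2.1, -2.7), which lies in quadrant Q4. The divergence there is about -3, negative as expected for a sink.

Q4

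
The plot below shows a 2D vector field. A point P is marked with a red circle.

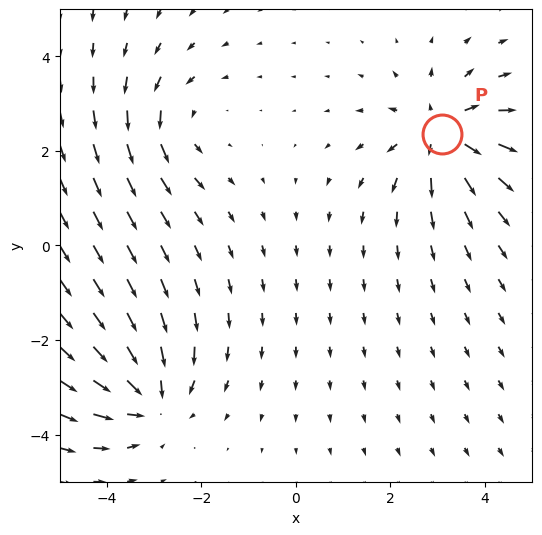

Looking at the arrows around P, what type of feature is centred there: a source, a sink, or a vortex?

source

At P (3.1, 2.4) the arrows spread outward. Divergence about +5, curl ≈0 — positive divergence with near-zero curl is a source.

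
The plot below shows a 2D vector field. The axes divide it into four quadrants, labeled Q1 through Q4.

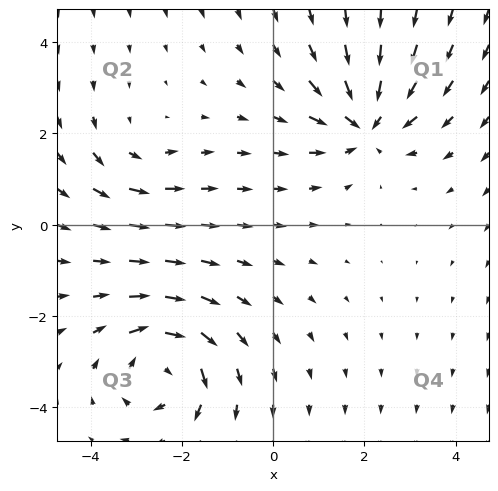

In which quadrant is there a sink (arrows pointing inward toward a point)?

Q1

The sink sits at approximately (2.0, 2.2), which lies in quadrant Q1. The divergence there is about -5, negative as expected for a sink.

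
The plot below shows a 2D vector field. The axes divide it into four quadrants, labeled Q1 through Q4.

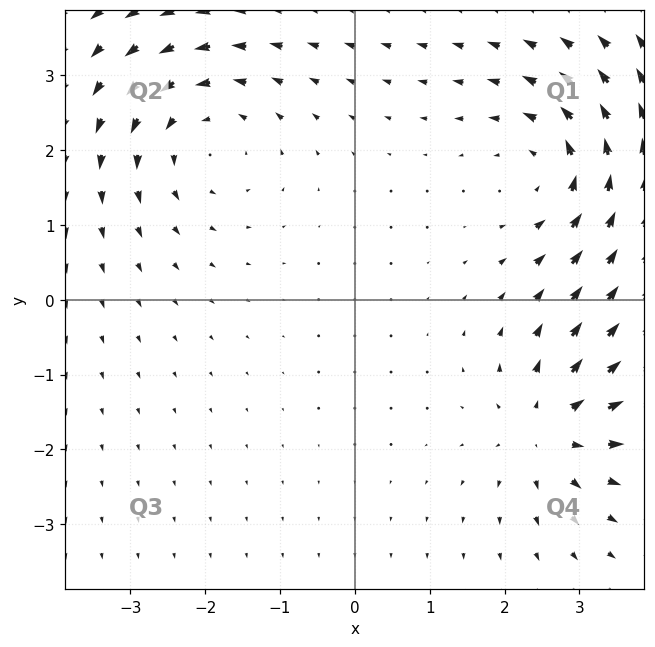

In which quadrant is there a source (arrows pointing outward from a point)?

Q4

The source sits at approximately (2.6, -1.7), which lies in quadrant Q4. The divergence there is about +5, positive as expected for a source.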